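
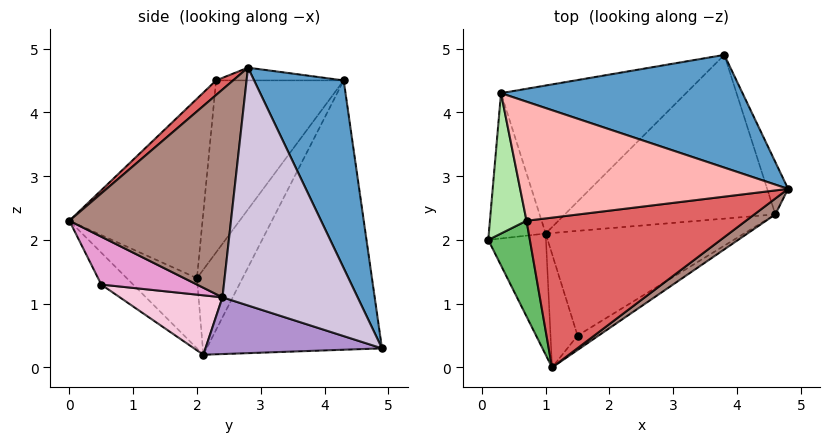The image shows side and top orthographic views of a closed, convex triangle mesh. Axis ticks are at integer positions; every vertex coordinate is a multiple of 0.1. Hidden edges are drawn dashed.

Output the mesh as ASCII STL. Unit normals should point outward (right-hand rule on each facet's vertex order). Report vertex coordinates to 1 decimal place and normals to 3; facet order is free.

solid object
 facet normal 0.280 0.889 0.361
  outer loop
   vertex 0.3 4.3 4.5
   vertex 4.8 2.8 4.7
   vertex 3.8 4.9 0.3
  endloop
 endfacet
 facet normal -0.641 -0.558 -0.527
  outer loop
   vertex 1.0 2.1 0.2
   vertex 1.1 0.0 2.3
   vertex 0.1 2.0 1.4
  endloop
 endfacet
 facet normal -0.643 0.634 -0.429
  outer loop
   vertex 1.0 2.1 0.2
   vertex 0.1 2.0 1.4
   vertex 0.3 4.3 4.5
  endloop
 endfacet
 facet normal -0.630 0.645 -0.433
  outer loop
   vertex 1.0 2.1 0.2
   vertex 0.3 4.3 4.5
   vertex 3.8 4.9 0.3
  endloop
 endfacet
 facet normal -0.909 -0.360 0.211
  outer loop
   vertex 0.7 2.3 4.5
   vertex 0.1 2.0 1.4
   vertex 1.1 0.0 2.3
  endloop
 endfacet
 facet normal -0.960 -0.192 0.204
  outer loop
   vertex 0.7 2.3 4.5
   vertex 0.3 4.3 4.5
   vertex 0.1 2.0 1.4
  endloop
 endfacet
 facet normal 0.048 -0.686 0.726
  outer loop
   vertex 0.7 2.3 4.5
   vertex 1.1 0.0 2.3
   vertex 4.8 2.8 4.7
  endloop
 endfacet
 facet normal -0.048 -0.010 0.999
  outer loop
   vertex 0.7 2.3 4.5
   vertex 4.8 2.8 4.7
   vertex 0.3 4.3 4.5
  endloop
 endfacet
 facet normal 0.254 -0.220 -0.942
  outer loop
   vertex 4.6 2.4 1.1
   vertex 1.0 2.1 0.2
   vertex 3.8 4.9 0.3
  endloop
 endfacet
 facet normal 0.957 0.279 -0.084
  outer loop
   vertex 4.6 2.4 1.1
   vertex 3.8 4.9 0.3
   vertex 4.8 2.8 4.7
  endloop
 endfacet
 facet normal 0.578 -0.814 0.058
  outer loop
   vertex 4.6 2.4 1.1
   vertex 4.8 2.8 4.7
   vertex 1.1 0.0 2.3
  endloop
 endfacet
 facet normal -0.630 -0.564 -0.534
  outer loop
   vertex 1.5 0.5 1.3
   vertex 1.1 0.0 2.3
   vertex 1.0 2.1 0.2
  endloop
 endfacet
 facet normal 0.500 -0.838 -0.219
  outer loop
   vertex 1.5 0.5 1.3
   vertex 4.6 2.4 1.1
   vertex 1.1 0.0 2.3
  endloop
 endfacet
 facet normal 0.249 -0.495 -0.833
  outer loop
   vertex 1.5 0.5 1.3
   vertex 1.0 2.1 0.2
   vertex 4.6 2.4 1.1
  endloop
 endfacet
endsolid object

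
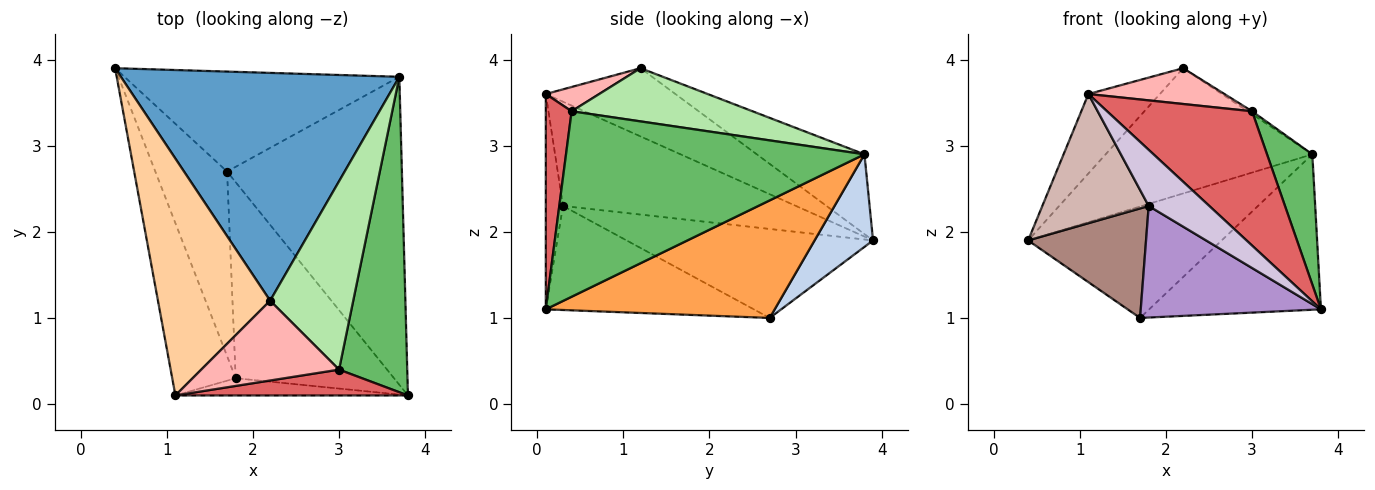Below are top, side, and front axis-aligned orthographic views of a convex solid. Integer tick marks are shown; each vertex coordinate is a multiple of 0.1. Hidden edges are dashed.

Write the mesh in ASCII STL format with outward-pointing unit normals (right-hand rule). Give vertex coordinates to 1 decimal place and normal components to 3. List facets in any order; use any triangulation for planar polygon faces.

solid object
 facet normal -0.243 0.467 0.850
  outer loop
   vertex 3.7 3.8 2.9
   vertex 0.4 3.9 1.9
   vertex 2.2 1.2 3.9
  endloop
 endfacet
 facet normal 0.219 0.726 -0.651
  outer loop
   vertex 3.7 3.8 2.9
   vertex 1.7 2.7 1.0
   vertex 0.4 3.9 1.9
  endloop
 endfacet
 facet normal 0.515 0.386 -0.765
  outer loop
   vertex 3.7 3.8 2.9
   vertex 3.8 0.1 1.1
   vertex 1.7 2.7 1.0
  endloop
 endfacet
 facet normal -0.499 0.275 0.821
  outer loop
   vertex 1.1 0.1 3.6
   vertex 2.2 1.2 3.9
   vertex 0.4 3.9 1.9
  endloop
 endfacet
 facet normal 0.929 -0.141 0.342
  outer loop
   vertex 3.0 0.4 3.4
   vertex 3.8 0.1 1.1
   vertex 3.7 3.8 2.9
  endloop
 endfacet
 facet normal 0.539 0.013 0.842
  outer loop
   vertex 3.0 0.4 3.4
   vertex 3.7 3.8 2.9
   vertex 2.2 1.2 3.9
  endloop
 endfacet
 facet normal 0.172 -0.967 0.186
  outer loop
   vertex 3.0 0.4 3.4
   vertex 1.1 0.1 3.6
   vertex 3.8 0.1 1.1
  endloop
 endfacet
 facet normal 0.159 -0.404 0.901
  outer loop
   vertex 3.0 0.4 3.4
   vertex 2.2 1.2 3.9
   vertex 1.1 0.1 3.6
  endloop
 endfacet
 facet normal -0.496 -0.429 -0.755
  outer loop
   vertex 1.8 0.3 2.3
   vertex 1.7 2.7 1.0
   vertex 3.8 0.1 1.1
  endloop
 endfacet
 facet normal -0.262 -0.923 -0.283
  outer loop
   vertex 1.8 0.3 2.3
   vertex 3.8 0.1 1.1
   vertex 1.1 0.1 3.6
  endloop
 endfacet
 facet normal -0.729 -0.349 -0.588
  outer loop
   vertex 1.8 0.3 2.3
   vertex 0.4 3.9 1.9
   vertex 1.7 2.7 1.0
  endloop
 endfacet
 facet normal -0.796 -0.363 -0.484
  outer loop
   vertex 1.8 0.3 2.3
   vertex 1.1 0.1 3.6
   vertex 0.4 3.9 1.9
  endloop
 endfacet
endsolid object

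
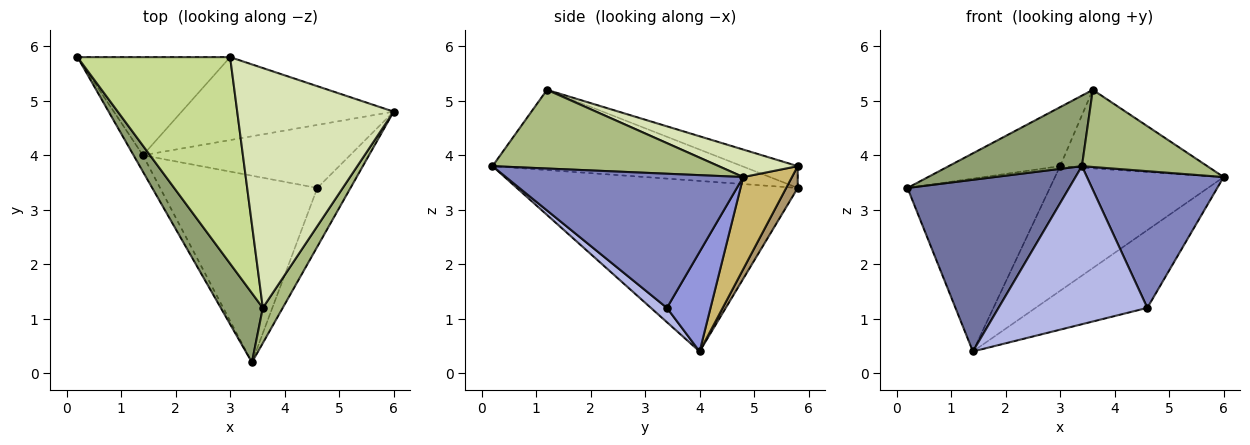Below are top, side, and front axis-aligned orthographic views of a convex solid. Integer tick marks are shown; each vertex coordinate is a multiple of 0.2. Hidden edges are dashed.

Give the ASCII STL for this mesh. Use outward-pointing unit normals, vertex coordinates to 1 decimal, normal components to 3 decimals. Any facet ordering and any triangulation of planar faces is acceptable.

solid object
 facet normal -0.866 -0.498 -0.047
  outer loop
   vertex 1.4 4.0 0.4
   vertex 3.4 0.2 3.8
   vertex 0.2 5.8 3.4
  endloop
 endfacet
 facet normal 0.847 -0.488 -0.210
  outer loop
   vertex 4.6 3.4 1.2
   vertex 6.0 4.8 3.6
   vertex 3.4 0.2 3.8
  endloop
 endfacet
 facet normal 0.290 0.743 -0.603
  outer loop
   vertex 4.6 3.4 1.2
   vertex 1.4 4.0 0.4
   vertex 6.0 4.8 3.6
  endloop
 endfacet
 facet normal 0.069 -0.645 -0.761
  outer loop
   vertex 4.6 3.4 1.2
   vertex 3.4 0.2 3.8
   vertex 1.4 4.0 0.4
  endloop
 endfacet
 facet normal -0.801 -0.428 0.420
  outer loop
   vertex 3.6 1.2 5.2
   vertex 0.2 5.8 3.4
   vertex 3.4 0.2 3.8
  endloop
 endfacet
 facet normal 0.854 -0.473 0.216
  outer loop
   vertex 3.6 1.2 5.2
   vertex 3.4 0.2 3.8
   vertex 6.0 4.8 3.6
  endloop
 endfacet
 facet normal -0.136 0.272 0.953
  outer loop
   vertex 3.0 5.8 3.8
   vertex 0.2 5.8 3.4
   vertex 3.6 1.2 5.2
  endloop
 endfacet
 facet normal 0.165 0.307 0.937
  outer loop
   vertex 3.0 5.8 3.8
   vertex 3.6 1.2 5.2
   vertex 6.0 4.8 3.6
  endloop
 endfacet
 facet normal 0.070 0.868 -0.492
  outer loop
   vertex 3.0 5.8 3.8
   vertex 1.4 4.0 0.4
   vertex 0.2 5.8 3.4
  endloop
 endfacet
 facet normal 0.234 0.809 -0.539
  outer loop
   vertex 3.0 5.8 3.8
   vertex 6.0 4.8 3.6
   vertex 1.4 4.0 0.4
  endloop
 endfacet
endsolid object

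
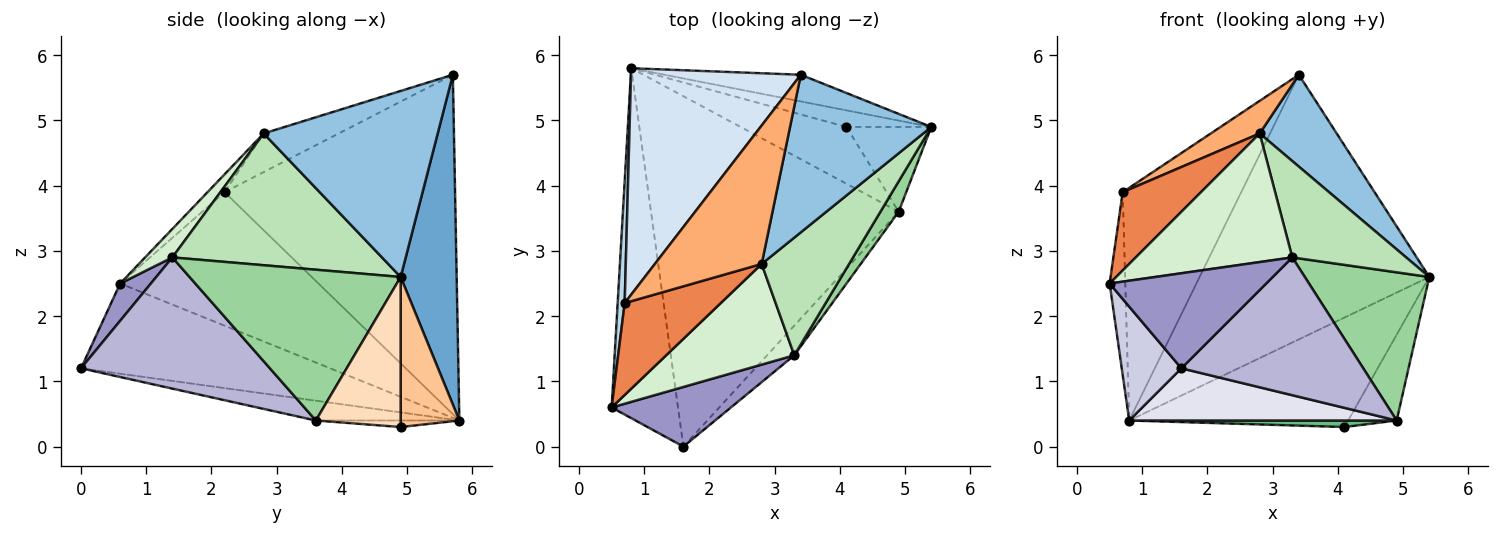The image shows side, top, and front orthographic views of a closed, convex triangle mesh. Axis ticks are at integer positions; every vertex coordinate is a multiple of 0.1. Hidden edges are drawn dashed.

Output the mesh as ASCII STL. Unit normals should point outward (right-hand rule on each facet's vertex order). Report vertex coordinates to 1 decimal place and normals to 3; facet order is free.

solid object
 facet normal 0.236 0.967 -0.097
  outer loop
   vertex 3.4 5.7 5.7
   vertex 5.4 4.9 2.6
   vertex 0.8 5.8 0.4
  endloop
 endfacet
 facet normal 0.751 -0.332 0.570
  outer loop
   vertex 2.8 2.8 4.8
   vertex 5.4 4.9 2.6
   vertex 3.4 5.7 5.7
  endloop
 endfacet
 facet normal -0.996 0.079 0.052
  outer loop
   vertex 0.7 2.2 3.9
   vertex 0.8 5.8 0.4
   vertex 0.5 0.6 2.5
  endloop
 endfacet
 facet normal -0.813 0.418 0.406
  outer loop
   vertex 0.7 2.2 3.9
   vertex 3.4 5.7 5.7
   vertex 0.8 5.8 0.4
  endloop
 endfacet
 facet normal -0.140 -0.642 0.754
  outer loop
   vertex 0.7 2.2 3.9
   vertex 0.5 0.6 2.5
   vertex 2.8 2.8 4.8
  endloop
 endfacet
 facet normal -0.332 -0.216 0.918
  outer loop
   vertex 0.7 2.2 3.9
   vertex 2.8 2.8 4.8
   vertex 3.4 5.7 5.7
  endloop
 endfacet
 facet normal 0.256 0.956 -0.145
  outer loop
   vertex 4.1 4.9 0.3
   vertex 0.8 5.8 0.4
   vertex 5.4 4.9 2.6
  endloop
 endfacet
 facet normal 0.779 0.446 -0.440
  outer loop
   vertex 4.1 4.9 0.3
   vertex 5.4 4.9 2.6
   vertex 4.9 3.6 0.4
  endloop
 endfacet
 facet normal -0.061 -0.114 -0.992
  outer loop
   vertex 4.1 4.9 0.3
   vertex 4.9 3.6 0.4
   vertex 0.8 5.8 0.4
  endloop
 endfacet
 facet normal 0.857 -0.505 0.104
  outer loop
   vertex 3.3 1.4 2.9
   vertex 4.9 3.6 0.4
   vertex 5.4 4.9 2.6
  endloop
 endfacet
 facet normal 0.759 -0.412 0.504
  outer loop
   vertex 3.3 1.4 2.9
   vertex 5.4 4.9 2.6
   vertex 2.8 2.8 4.8
  endloop
 endfacet
 facet normal 0.136 -0.780 0.611
  outer loop
   vertex 3.3 1.4 2.9
   vertex 2.8 2.8 4.8
   vertex 0.5 0.6 2.5
  endloop
 endfacet
 facet normal 0.164 -0.836 0.524
  outer loop
   vertex 1.6 0.0 1.2
   vertex 3.3 1.4 2.9
   vertex 0.5 0.6 2.5
  endloop
 endfacet
 facet normal 0.713 -0.686 -0.148
  outer loop
   vertex 1.6 0.0 1.2
   vertex 4.9 3.6 0.4
   vertex 3.3 1.4 2.9
  endloop
 endfacet
 facet normal -0.791 -0.189 -0.582
  outer loop
   vertex 1.6 0.0 1.2
   vertex 0.5 0.6 2.5
   vertex 0.8 5.8 0.4
  endloop
 endfacet
 facet normal -0.079 -0.147 -0.986
  outer loop
   vertex 1.6 0.0 1.2
   vertex 0.8 5.8 0.4
   vertex 4.9 3.6 0.4
  endloop
 endfacet
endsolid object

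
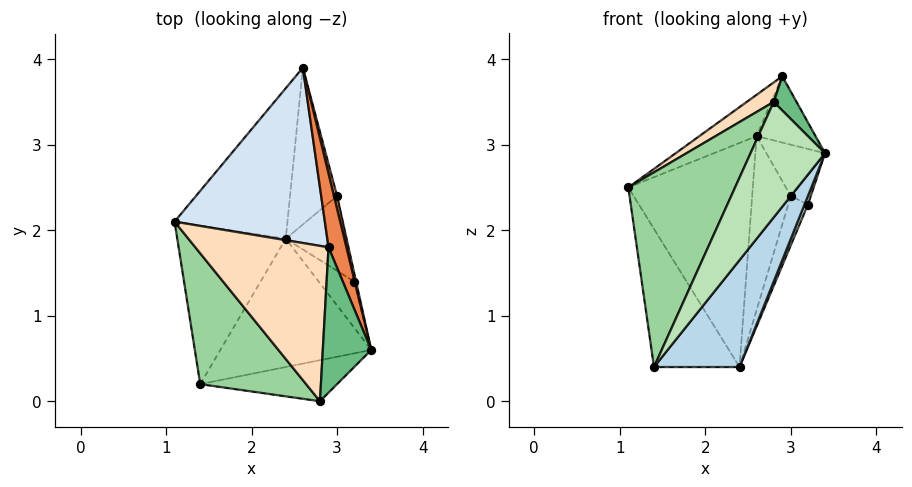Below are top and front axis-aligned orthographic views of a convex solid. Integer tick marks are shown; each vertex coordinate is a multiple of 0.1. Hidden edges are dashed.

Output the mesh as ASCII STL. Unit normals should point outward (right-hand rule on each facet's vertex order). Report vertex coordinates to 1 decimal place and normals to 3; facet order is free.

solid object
 facet normal -0.612 0.657 -0.441
  outer loop
   vertex 2.4 1.9 0.4
   vertex 1.1 2.1 2.5
   vertex 2.6 3.9 3.1
  endloop
 endfacet
 facet normal -0.745 0.438 -0.503
  outer loop
   vertex 1.4 0.2 0.4
   vertex 1.1 2.1 2.5
   vertex 2.4 1.9 0.4
  endloop
 endfacet
 facet normal 0.736 -0.433 -0.520
  outer loop
   vertex 1.4 0.2 0.4
   vertex 2.4 1.9 0.4
   vertex 3.4 0.6 2.9
  endloop
 endfacet
 facet normal -0.554 0.191 0.811
  outer loop
   vertex 2.9 1.8 3.8
   vertex 2.6 3.9 3.1
   vertex 1.1 2.1 2.5
  endloop
 endfacet
 facet normal 0.947 0.215 0.239
  outer loop
   vertex 2.9 1.8 3.8
   vertex 3.4 0.6 2.9
   vertex 2.6 3.9 3.1
  endloop
 endfacet
 facet normal 0.971 0.232 0.058
  outer loop
   vertex 3.0 2.4 2.4
   vertex 2.6 3.9 3.1
   vertex 3.4 0.6 2.9
  endloop
 endfacet
 facet normal 0.850 0.391 -0.353
  outer loop
   vertex 3.0 2.4 2.4
   vertex 2.4 1.9 0.4
   vertex 2.6 3.9 3.1
  endloop
 endfacet
 facet normal -0.593 -0.100 0.799
  outer loop
   vertex 2.8 0.0 3.5
   vertex 2.9 1.8 3.8
   vertex 1.1 2.1 2.5
  endloop
 endfacet
 facet normal 0.769 -0.146 0.622
  outer loop
   vertex 2.8 0.0 3.5
   vertex 3.4 0.6 2.9
   vertex 2.9 1.8 3.8
  endloop
 endfacet
 facet normal -0.804 -0.493 0.331
  outer loop
   vertex 2.8 0.0 3.5
   vertex 1.1 2.1 2.5
   vertex 1.4 0.2 0.4
  endloop
 endfacet
 facet normal 0.519 -0.805 -0.286
  outer loop
   vertex 2.8 0.0 3.5
   vertex 1.4 0.2 0.4
   vertex 3.4 0.6 2.9
  endloop
 endfacet
 facet normal 0.912 -0.075 -0.404
  outer loop
   vertex 3.2 1.4 2.3
   vertex 3.4 0.6 2.9
   vertex 2.4 1.9 0.4
  endloop
 endfacet
 facet normal 0.978 0.201 -0.058
  outer loop
   vertex 3.2 1.4 2.3
   vertex 3.0 2.4 2.4
   vertex 3.4 0.6 2.9
  endloop
 endfacet
 facet normal 0.919 0.217 -0.330
  outer loop
   vertex 3.2 1.4 2.3
   vertex 2.4 1.9 0.4
   vertex 3.0 2.4 2.4
  endloop
 endfacet
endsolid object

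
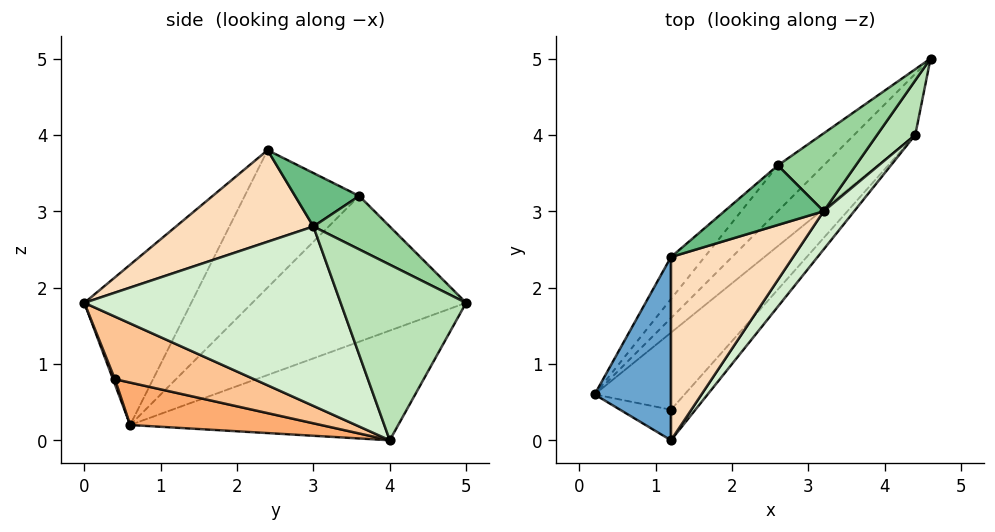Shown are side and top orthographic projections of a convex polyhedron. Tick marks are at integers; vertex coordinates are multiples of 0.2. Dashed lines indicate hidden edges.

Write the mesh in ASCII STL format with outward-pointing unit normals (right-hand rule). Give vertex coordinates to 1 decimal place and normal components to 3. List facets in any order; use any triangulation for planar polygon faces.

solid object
 facet normal -0.850 -0.337 0.405
  outer loop
   vertex 1.2 2.4 3.8
   vertex 0.2 0.6 0.2
   vertex 1.2 0.0 1.8
  endloop
 endfacet
 facet normal -0.602 0.724 -0.335
  outer loop
   vertex 4.4 4.0 0.0
   vertex 0.2 0.6 0.2
   vertex 4.6 5.0 1.8
  endloop
 endfacet
 facet normal -0.654 0.728 -0.205
  outer loop
   vertex 2.6 3.6 3.2
   vertex 4.6 5.0 1.8
   vertex 0.2 0.6 0.2
  endloop
 endfacet
 facet normal -0.682 0.712 -0.167
  outer loop
   vertex 2.6 3.6 3.2
   vertex 0.2 0.6 0.2
   vertex 1.2 2.4 3.8
  endloop
 endfacet
 facet normal 0.037 -0.928 -0.371
  outer loop
   vertex 1.2 0.4 0.8
   vertex 1.2 0.0 1.8
   vertex 0.2 0.6 0.2
  endloop
 endfacet
 facet normal 0.369 -0.502 -0.782
  outer loop
   vertex 1.2 0.4 0.8
   vertex 0.2 0.6 0.2
   vertex 4.4 4.0 0.0
  endloop
 endfacet
 facet normal 0.689 -0.673 -0.269
  outer loop
   vertex 1.2 0.4 0.8
   vertex 4.4 4.0 0.0
   vertex 1.2 0.0 1.8
  endloop
 endfacet
 facet normal 0.499 -0.555 0.666
  outer loop
   vertex 3.2 3.0 2.8
   vertex 1.2 2.4 3.8
   vertex 1.2 0.0 1.8
  endloop
 endfacet
 facet normal 0.471 -0.112 0.875
  outer loop
   vertex 3.2 3.0 2.8
   vertex 2.6 3.6 3.2
   vertex 1.2 2.4 3.8
  endloop
 endfacet
 facet normal 0.566 0.016 0.824
  outer loop
   vertex 3.2 3.0 2.8
   vertex 4.6 5.0 1.8
   vertex 2.6 3.6 3.2
  endloop
 endfacet
 facet normal 0.846 -0.500 0.184
  outer loop
   vertex 3.2 3.0 2.8
   vertex 4.4 4.0 0.0
   vertex 4.6 5.0 1.8
  endloop
 endfacet
 facet normal 0.803 -0.581 0.137
  outer loop
   vertex 3.2 3.0 2.8
   vertex 1.2 0.0 1.8
   vertex 4.4 4.0 0.0
  endloop
 endfacet
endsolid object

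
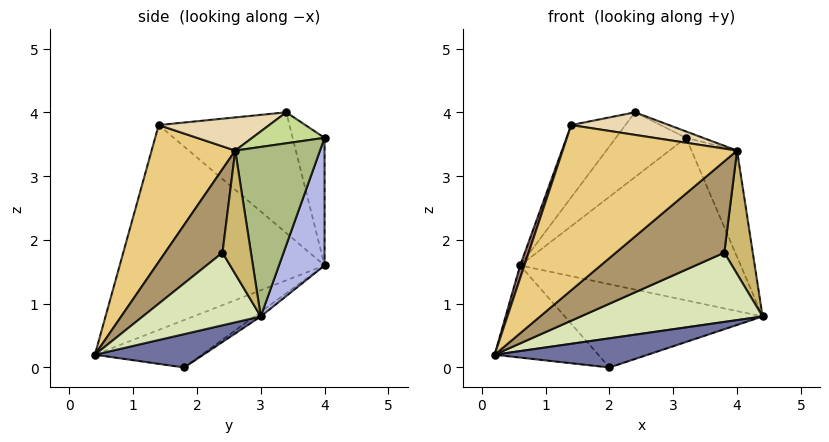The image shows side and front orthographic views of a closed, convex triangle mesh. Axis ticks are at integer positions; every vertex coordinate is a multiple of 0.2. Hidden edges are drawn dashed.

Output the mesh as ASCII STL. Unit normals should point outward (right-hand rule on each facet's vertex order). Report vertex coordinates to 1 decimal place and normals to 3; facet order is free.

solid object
 facet normal 0.515 -0.727 -0.454
  outer loop
   vertex 2.0 1.8 0.0
   vertex 4.4 3.0 0.8
   vertex 0.2 0.4 0.2
  endloop
 endfacet
 facet normal -0.383 0.371 -0.846
  outer loop
   vertex 2.0 1.8 0.0
   vertex 0.2 0.4 0.2
   vertex 0.6 4.0 1.6
  endloop
 endfacet
 facet normal -0.019 0.580 -0.814
  outer loop
   vertex 2.0 1.8 0.0
   vertex 0.6 4.0 1.6
   vertex 4.4 3.0 0.8
  endloop
 endfacet
 facet normal 0.196 0.947 -0.254
  outer loop
   vertex 3.2 4.0 3.6
   vertex 4.4 3.0 0.8
   vertex 0.6 4.0 1.6
  endloop
 endfacet
 facet normal -0.364 0.802 0.474
  outer loop
   vertex 3.2 4.0 3.6
   vertex 0.6 4.0 1.6
   vertex 2.4 3.4 4.0
  endloop
 endfacet
 facet normal 0.862 0.464 0.204
  outer loop
   vertex 3.2 4.0 3.6
   vertex 4.0 2.6 3.4
   vertex 4.4 3.0 0.8
  endloop
 endfacet
 facet normal 0.389 0.092 0.916
  outer loop
   vertex 3.2 4.0 3.6
   vertex 2.4 3.4 4.0
   vertex 4.0 2.6 3.4
  endloop
 endfacet
 facet normal 0.536 -0.826 -0.174
  outer loop
   vertex 3.8 2.4 1.8
   vertex 0.2 0.4 0.2
   vertex 4.4 3.0 0.8
  endloop
 endfacet
 facet normal 0.467 -0.883 0.052
  outer loop
   vertex 3.8 2.4 1.8
   vertex 4.0 2.6 3.4
   vertex 0.2 0.4 0.2
  endloop
 endfacet
 facet normal 0.707 -0.707 0.000
  outer loop
   vertex 3.8 2.4 1.8
   vertex 4.4 3.0 0.8
   vertex 4.0 2.6 3.4
  endloop
 endfacet
 facet normal 0.430 -0.897 0.106
  outer loop
   vertex 1.4 1.4 3.8
   vertex 0.2 0.4 0.2
   vertex 4.0 2.6 3.4
  endloop
 endfacet
 facet normal 0.246 -0.217 0.945
  outer loop
   vertex 1.4 1.4 3.8
   vertex 4.0 2.6 3.4
   vertex 2.4 3.4 4.0
  endloop
 endfacet
 facet normal -0.947 -0.020 0.321
  outer loop
   vertex 1.4 1.4 3.8
   vertex 0.6 4.0 1.6
   vertex 0.2 0.4 0.2
  endloop
 endfacet
 facet normal -0.725 0.301 0.619
  outer loop
   vertex 1.4 1.4 3.8
   vertex 2.4 3.4 4.0
   vertex 0.6 4.0 1.6
  endloop
 endfacet
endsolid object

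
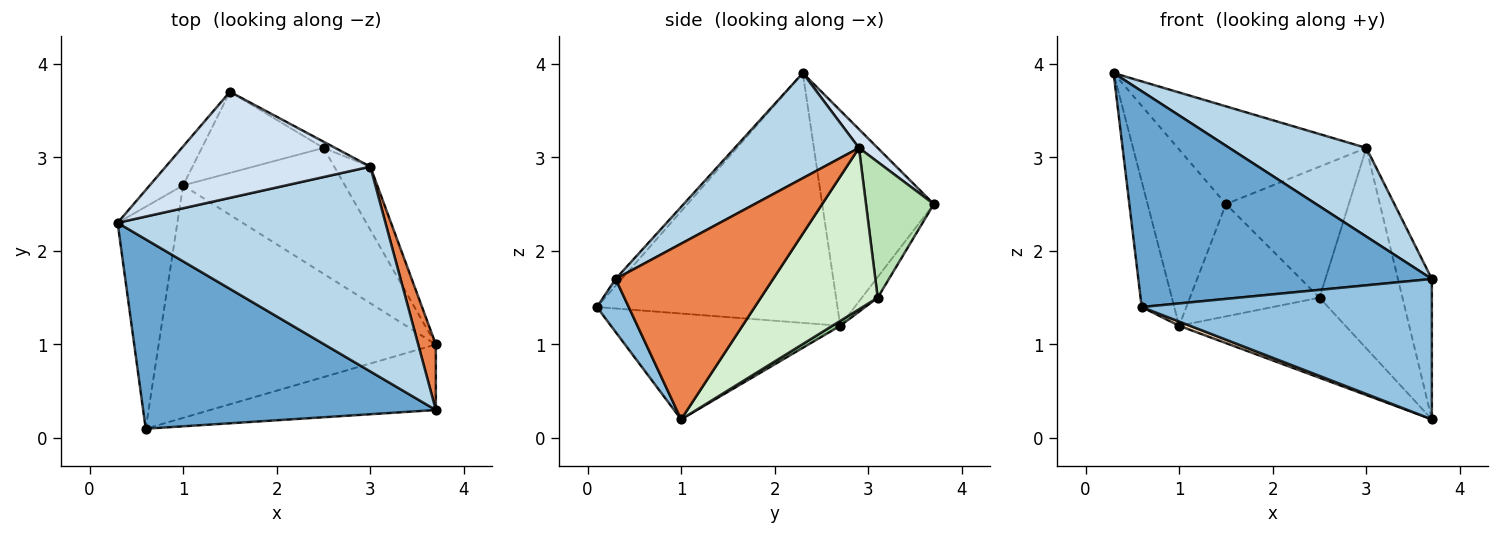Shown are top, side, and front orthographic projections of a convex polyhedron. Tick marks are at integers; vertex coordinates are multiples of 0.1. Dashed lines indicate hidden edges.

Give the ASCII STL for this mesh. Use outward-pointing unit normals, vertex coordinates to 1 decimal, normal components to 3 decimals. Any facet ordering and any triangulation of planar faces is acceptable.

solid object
 facet normal -0.015 -0.752 0.660
  outer loop
   vertex 0.6 0.1 1.4
   vertex 3.7 0.3 1.7
   vertex 0.3 2.3 3.9
  endloop
 endfacet
 facet normal 0.099 -0.902 -0.421
  outer loop
   vertex 3.7 1.0 0.2
   vertex 3.7 0.3 1.7
   vertex 0.6 0.1 1.4
  endloop
 endfacet
 facet normal 0.339 -0.374 0.863
  outer loop
   vertex 3.0 2.9 3.1
   vertex 0.3 2.3 3.9
   vertex 3.7 0.3 1.7
  endloop
 endfacet
 facet normal 0.067 0.676 0.734
  outer loop
   vertex 3.0 2.9 3.1
   vertex 1.5 3.7 2.5
   vertex 0.3 2.3 3.9
  endloop
 endfacet
 facet normal 0.973 0.209 0.098
  outer loop
   vertex 3.0 2.9 3.1
   vertex 3.7 0.3 1.7
   vertex 3.7 1.0 0.2
  endloop
 endfacet
 facet normal -0.812 0.570 -0.126
  outer loop
   vertex 1.0 2.7 1.2
   vertex 0.3 2.3 3.9
   vertex 1.5 3.7 2.5
  endloop
 endfacet
 facet normal -0.964 0.131 -0.231
  outer loop
   vertex 1.0 2.7 1.2
   vertex 0.6 0.1 1.4
   vertex 0.3 2.3 3.9
  endloop
 endfacet
 facet normal -0.357 -0.017 -0.934
  outer loop
   vertex 1.0 2.7 1.2
   vertex 3.7 1.0 0.2
   vertex 0.6 0.1 1.4
  endloop
 endfacet
 facet normal -0.099 0.807 -0.583
  outer loop
   vertex 2.5 3.1 1.5
   vertex 1.0 2.7 1.2
   vertex 1.5 3.7 2.5
  endloop
 endfacet
 facet normal 0.026 0.537 -0.843
  outer loop
   vertex 2.5 3.1 1.5
   vertex 3.7 1.0 0.2
   vertex 1.0 2.7 1.2
  endloop
 endfacet
 facet normal 0.483 0.875 -0.042
  outer loop
   vertex 2.5 3.1 1.5
   vertex 1.5 3.7 2.5
   vertex 3.0 2.9 3.1
  endloop
 endfacet
 facet normal 0.802 0.569 -0.179
  outer loop
   vertex 2.5 3.1 1.5
   vertex 3.0 2.9 3.1
   vertex 3.7 1.0 0.2
  endloop
 endfacet
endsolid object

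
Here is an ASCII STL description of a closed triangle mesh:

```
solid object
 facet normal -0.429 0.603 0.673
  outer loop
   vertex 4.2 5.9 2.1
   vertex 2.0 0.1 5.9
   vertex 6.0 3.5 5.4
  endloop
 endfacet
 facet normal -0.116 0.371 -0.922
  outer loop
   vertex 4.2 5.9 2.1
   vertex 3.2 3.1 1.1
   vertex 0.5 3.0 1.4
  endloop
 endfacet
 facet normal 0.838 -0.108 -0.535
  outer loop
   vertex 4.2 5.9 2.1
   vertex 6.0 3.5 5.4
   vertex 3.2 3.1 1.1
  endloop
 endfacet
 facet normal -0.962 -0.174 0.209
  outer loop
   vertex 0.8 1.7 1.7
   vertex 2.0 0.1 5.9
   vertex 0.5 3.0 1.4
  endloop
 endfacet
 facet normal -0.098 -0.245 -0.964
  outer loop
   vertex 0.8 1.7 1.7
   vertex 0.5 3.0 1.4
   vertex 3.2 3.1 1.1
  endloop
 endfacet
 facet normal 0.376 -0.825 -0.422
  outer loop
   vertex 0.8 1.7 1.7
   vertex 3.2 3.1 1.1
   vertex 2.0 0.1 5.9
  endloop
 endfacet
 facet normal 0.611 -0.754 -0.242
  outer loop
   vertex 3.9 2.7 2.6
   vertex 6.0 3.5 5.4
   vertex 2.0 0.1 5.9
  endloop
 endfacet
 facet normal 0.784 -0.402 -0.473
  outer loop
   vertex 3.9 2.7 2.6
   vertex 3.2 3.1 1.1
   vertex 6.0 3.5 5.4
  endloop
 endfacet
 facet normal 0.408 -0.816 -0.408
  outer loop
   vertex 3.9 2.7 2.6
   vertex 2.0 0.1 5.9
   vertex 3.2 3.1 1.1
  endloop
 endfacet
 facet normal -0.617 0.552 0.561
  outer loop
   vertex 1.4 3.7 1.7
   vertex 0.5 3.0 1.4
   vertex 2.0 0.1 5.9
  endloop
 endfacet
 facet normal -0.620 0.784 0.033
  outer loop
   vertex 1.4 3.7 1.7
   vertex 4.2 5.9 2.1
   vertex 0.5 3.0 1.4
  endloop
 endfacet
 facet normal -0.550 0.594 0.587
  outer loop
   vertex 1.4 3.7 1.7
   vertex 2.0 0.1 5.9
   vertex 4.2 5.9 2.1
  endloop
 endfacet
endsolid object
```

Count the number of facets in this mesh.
12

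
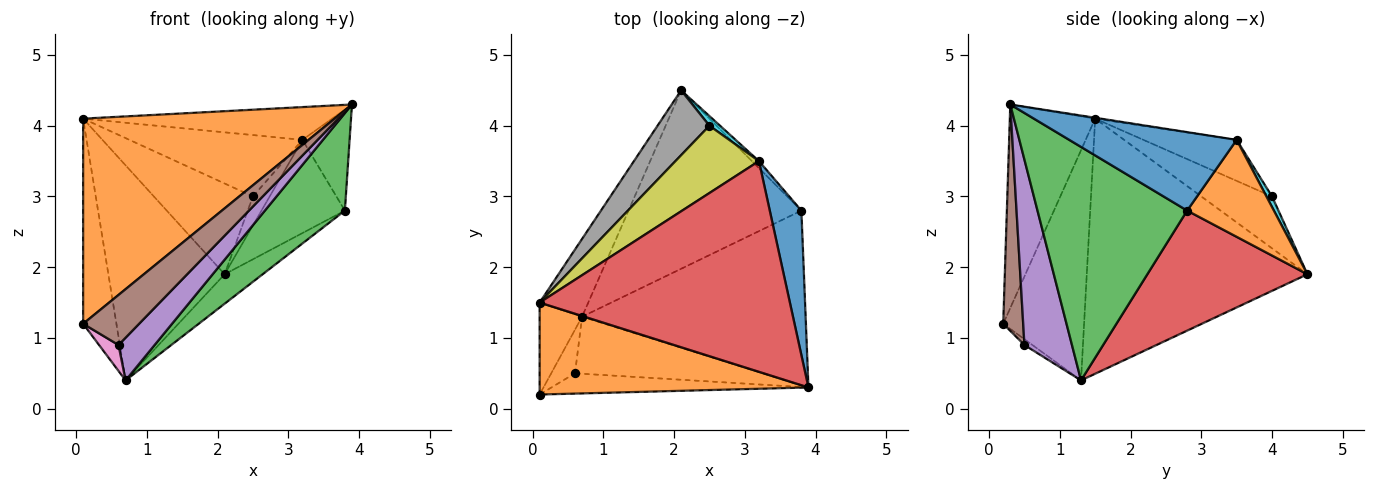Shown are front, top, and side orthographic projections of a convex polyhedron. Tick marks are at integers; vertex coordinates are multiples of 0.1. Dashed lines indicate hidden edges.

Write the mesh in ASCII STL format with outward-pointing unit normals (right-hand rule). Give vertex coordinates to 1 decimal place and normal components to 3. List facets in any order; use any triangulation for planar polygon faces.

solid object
 facet normal -0.872 0.460 -0.166
  outer loop
   vertex 0.7 1.3 0.4
   vertex 0.1 1.5 4.1
   vertex 2.1 4.5 1.9
  endloop
 endfacet
 facet normal -0.296 -0.872 0.391
  outer loop
   vertex 0.1 0.2 1.2
   vertex 3.9 0.3 4.3
   vertex 0.1 1.5 4.1
  endloop
 endfacet
 facet normal -0.912 0.375 -0.168
  outer loop
   vertex 0.1 0.2 1.2
   vertex 0.1 1.5 4.1
   vertex 0.7 1.3 0.4
  endloop
 endfacet
 facet normal -0.003 0.154 0.988
  outer loop
   vertex 3.2 3.5 3.8
   vertex 0.1 1.5 4.1
   vertex 3.9 0.3 4.3
  endloop
 endfacet
 facet normal 0.619 -0.470 -0.629
  outer loop
   vertex 0.6 0.5 0.9
   vertex 0.7 1.3 0.4
   vertex 3.9 0.3 4.3
  endloop
 endfacet
 facet normal 0.314 -0.880 -0.357
  outer loop
   vertex 0.6 0.5 0.9
   vertex 3.9 0.3 4.3
   vertex 0.1 0.2 1.2
  endloop
 endfacet
 facet normal -0.205 -0.500 -0.841
  outer loop
   vertex 0.6 0.5 0.9
   vertex 0.1 0.2 1.2
   vertex 0.7 1.3 0.4
  endloop
 endfacet
 facet normal -0.503 0.704 0.503
  outer loop
   vertex 2.5 4.0 3.0
   vertex 2.1 4.5 1.9
   vertex 0.1 1.5 4.1
  endloop
 endfacet
 facet normal -0.341 0.633 0.695
  outer loop
   vertex 2.5 4.0 3.0
   vertex 0.1 1.5 4.1
   vertex 3.2 3.5 3.8
  endloop
 endfacet
 facet normal 0.302 0.905 0.302
  outer loop
   vertex 2.5 4.0 3.0
   vertex 3.2 3.5 3.8
   vertex 2.1 4.5 1.9
  endloop
 endfacet
 facet normal 0.897 0.253 0.362
  outer loop
   vertex 3.8 2.8 2.8
   vertex 3.2 3.5 3.8
   vertex 3.9 0.3 4.3
  endloop
 endfacet
 facet normal 0.720 0.692 -0.053
  outer loop
   vertex 3.8 2.8 2.8
   vertex 2.1 4.5 1.9
   vertex 3.2 3.5 3.8
  endloop
 endfacet
 facet normal 0.674 -0.360 -0.645
  outer loop
   vertex 3.8 2.8 2.8
   vertex 3.9 0.3 4.3
   vertex 0.7 1.3 0.4
  endloop
 endfacet
 facet normal 0.565 0.134 -0.814
  outer loop
   vertex 3.8 2.8 2.8
   vertex 0.7 1.3 0.4
   vertex 2.1 4.5 1.9
  endloop
 endfacet
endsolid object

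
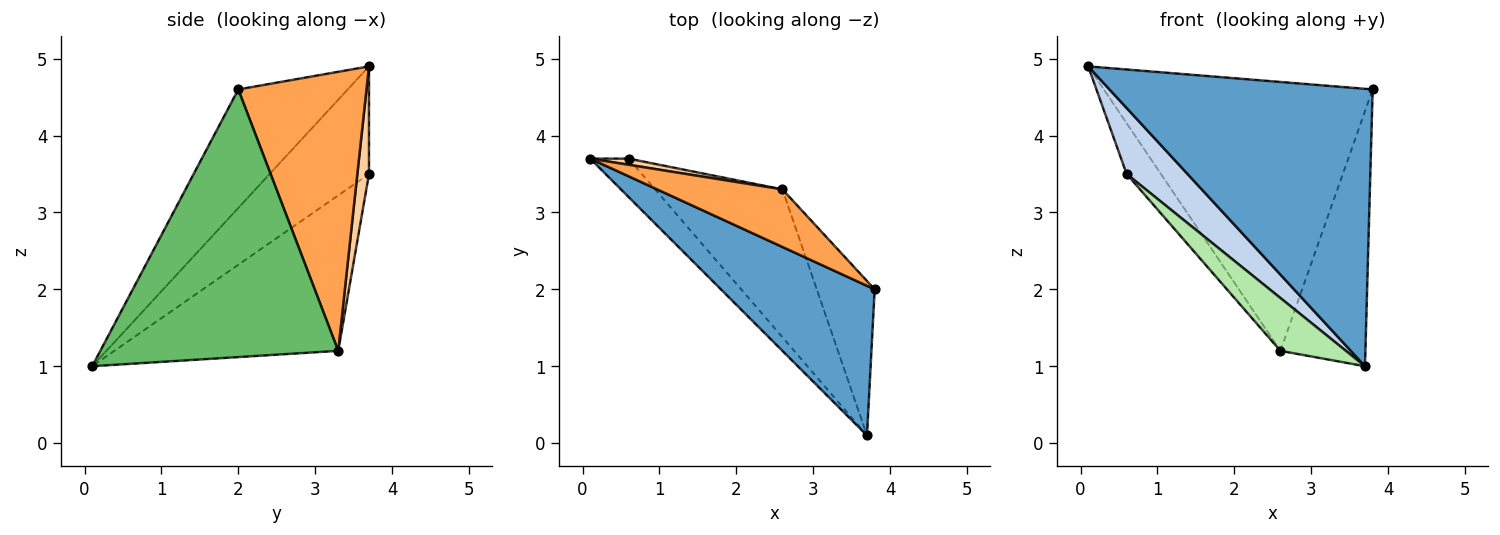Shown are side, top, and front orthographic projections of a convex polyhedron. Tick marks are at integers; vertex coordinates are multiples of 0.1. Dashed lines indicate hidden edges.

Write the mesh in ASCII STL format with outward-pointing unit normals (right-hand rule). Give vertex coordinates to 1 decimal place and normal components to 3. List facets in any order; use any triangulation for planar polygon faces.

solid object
 facet normal -0.344 -0.827 0.446
  outer loop
   vertex 3.7 0.1 1.0
   vertex 3.8 2.0 4.6
   vertex 0.1 3.7 4.9
  endloop
 endfacet
 facet normal -0.816 -0.500 -0.291
  outer loop
   vertex 0.6 3.7 3.5
   vertex 3.7 0.1 1.0
   vertex 0.1 3.7 4.9
  endloop
 endfacet
 facet normal 0.423 0.886 0.190
  outer loop
   vertex 2.6 3.3 1.2
   vertex 0.1 3.7 4.9
   vertex 3.8 2.0 4.6
  endloop
 endfacet
 facet normal 0.319 0.941 0.114
  outer loop
   vertex 2.6 3.3 1.2
   vertex 0.6 3.7 3.5
   vertex 0.1 3.7 4.9
  endloop
 endfacet
 facet normal 0.923 0.330 -0.200
  outer loop
   vertex 2.6 3.3 1.2
   vertex 3.8 2.0 4.6
   vertex 3.7 0.1 1.0
  endloop
 endfacet
 facet normal -0.755 -0.221 -0.618
  outer loop
   vertex 2.6 3.3 1.2
   vertex 3.7 0.1 1.0
   vertex 0.6 3.7 3.5
  endloop
 endfacet
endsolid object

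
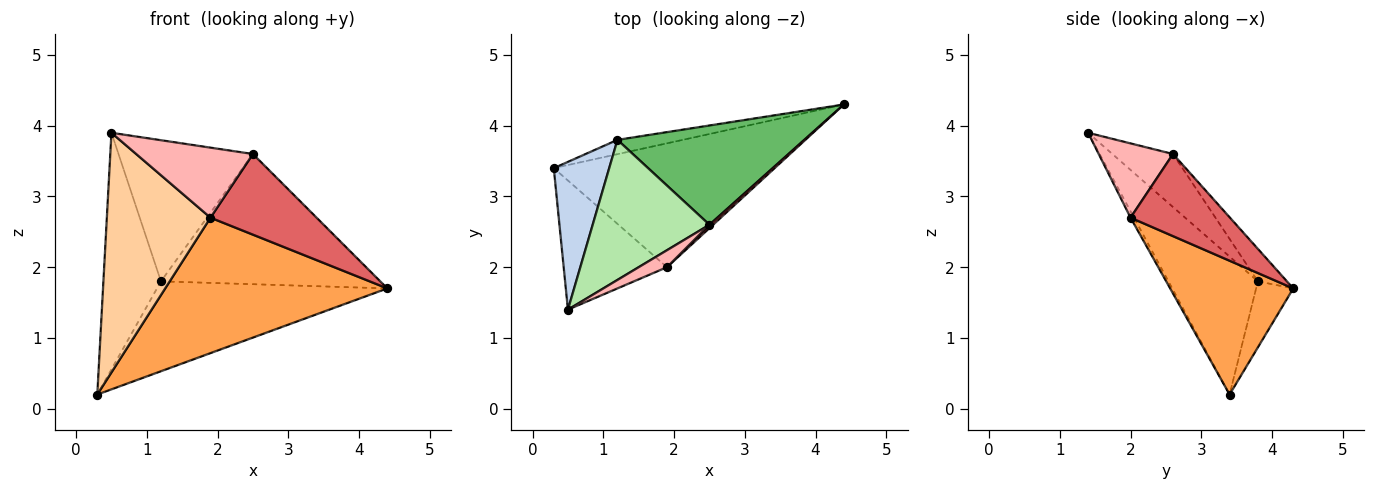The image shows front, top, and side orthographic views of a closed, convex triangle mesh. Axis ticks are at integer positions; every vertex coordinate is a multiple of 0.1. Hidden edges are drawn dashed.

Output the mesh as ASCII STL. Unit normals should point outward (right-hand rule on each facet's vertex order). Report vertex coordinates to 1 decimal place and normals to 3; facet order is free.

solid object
 facet normal -0.157 0.975 -0.155
  outer loop
   vertex 1.2 3.8 1.8
   vertex 4.4 4.3 1.7
   vertex 0.3 3.4 0.2
  endloop
 endfacet
 facet normal -0.797 0.512 0.320
  outer loop
   vertex 1.2 3.8 1.8
   vertex 0.3 3.4 0.2
   vertex 0.5 1.4 3.9
  endloop
 endfacet
 facet normal 0.378 -0.683 -0.625
  outer loop
   vertex 1.9 2.0 2.7
   vertex 0.3 3.4 0.2
   vertex 4.4 4.3 1.7
  endloop
 endfacet
 facet normal -0.029 -0.880 -0.474
  outer loop
   vertex 1.9 2.0 2.7
   vertex 0.5 1.4 3.9
   vertex 0.3 3.4 0.2
  endloop
 endfacet
 facet normal -0.105 0.791 0.603
  outer loop
   vertex 2.5 2.6 3.6
   vertex 4.4 4.3 1.7
   vertex 1.2 3.8 1.8
  endloop
 endfacet
 facet normal -0.305 0.676 0.671
  outer loop
   vertex 2.5 2.6 3.6
   vertex 1.2 3.8 1.8
   vertex 0.5 1.4 3.9
  endloop
 endfacet
 facet normal 0.683 -0.729 0.031
  outer loop
   vertex 2.5 2.6 3.6
   vertex 1.9 2.0 2.7
   vertex 4.4 4.3 1.7
  endloop
 endfacet
 facet normal 0.526 -0.827 0.200
  outer loop
   vertex 2.5 2.6 3.6
   vertex 0.5 1.4 3.9
   vertex 1.9 2.0 2.7
  endloop
 endfacet
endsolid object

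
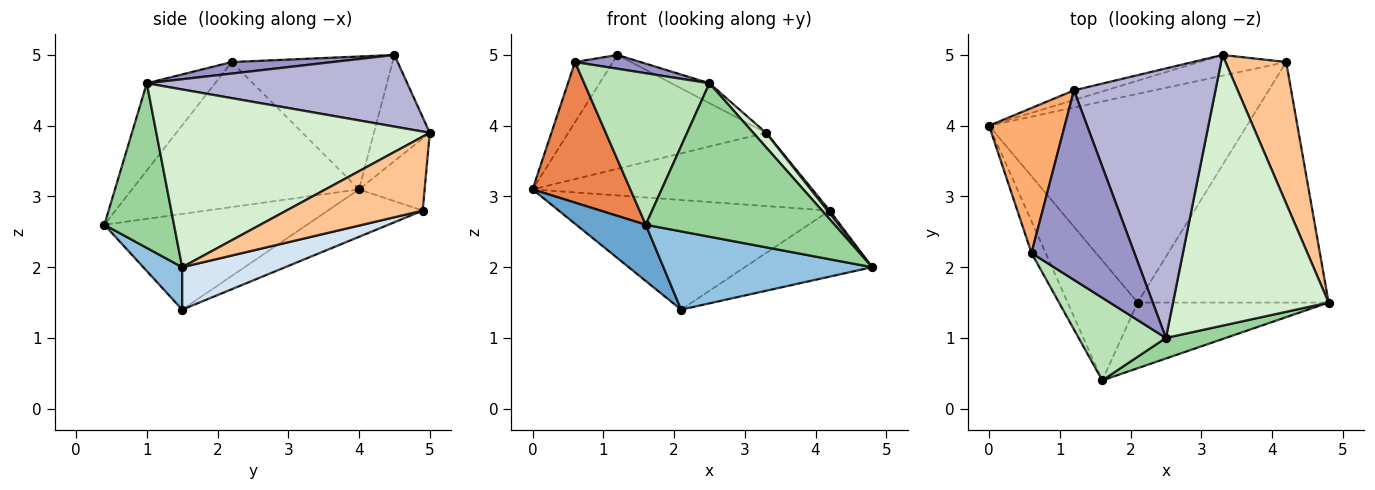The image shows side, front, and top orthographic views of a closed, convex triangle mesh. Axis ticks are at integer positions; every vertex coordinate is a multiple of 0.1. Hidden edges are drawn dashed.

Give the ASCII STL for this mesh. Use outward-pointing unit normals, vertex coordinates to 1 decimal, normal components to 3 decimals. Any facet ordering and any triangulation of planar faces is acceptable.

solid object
 facet normal -0.778 -0.267 -0.569
  outer loop
   vertex 2.1 1.5 1.4
   vertex 1.6 0.4 2.6
   vertex 0.0 4.0 3.1
  endloop
 endfacet
 facet normal 0.141 -0.758 -0.636
  outer loop
   vertex 2.1 1.5 1.4
   vertex 4.8 1.5 2.0
   vertex 1.6 0.4 2.6
  endloop
 endfacet
 facet normal -0.161 0.459 -0.874
  outer loop
   vertex 2.1 1.5 1.4
   vertex 0.0 4.0 3.1
   vertex 4.2 4.9 2.8
  endloop
 endfacet
 facet normal 0.210 0.259 -0.943
  outer loop
   vertex 2.1 1.5 1.4
   vertex 4.2 4.9 2.8
   vertex 4.8 1.5 2.0
  endloop
 endfacet
 facet normal -0.915 -0.394 -0.089
  outer loop
   vertex 0.6 2.2 4.9
   vertex 0.0 4.0 3.1
   vertex 1.6 0.4 2.6
  endloop
 endfacet
 facet normal -0.851 0.201 0.485
  outer loop
   vertex 0.6 2.2 4.9
   vertex 1.2 4.5 5.0
   vertex 0.0 4.0 3.1
  endloop
 endfacet
 facet normal 0.773 -0.013 0.634
  outer loop
   vertex 3.3 5.0 3.9
   vertex 4.8 1.5 2.0
   vertex 4.2 4.9 2.8
  endloop
 endfacet
 facet normal -0.271 0.959 -0.081
  outer loop
   vertex 3.3 5.0 3.9
   vertex 0.0 4.0 3.1
   vertex 1.2 4.5 5.0
  endloop
 endfacet
 facet normal -0.220 0.939 -0.265
  outer loop
   vertex 3.3 5.0 3.9
   vertex 4.2 4.9 2.8
   vertex 0.0 4.0 3.1
  endloop
 endfacet
 facet normal 0.343 -0.931 0.125
  outer loop
   vertex 2.5 1.0 4.6
   vertex 1.6 0.4 2.6
   vertex 4.8 1.5 2.0
  endloop
 endfacet
 facet normal -0.432 -0.792 0.432
  outer loop
   vertex 2.5 1.0 4.6
   vertex 0.6 2.2 4.9
   vertex 1.6 0.4 2.6
  endloop
 endfacet
 facet normal 0.752 -0.035 0.658
  outer loop
   vertex 2.5 1.0 4.6
   vertex 4.8 1.5 2.0
   vertex 3.3 5.0 3.9
  endloop
 endfacet
 facet normal 0.111 -0.072 0.991
  outer loop
   vertex 2.5 1.0 4.6
   vertex 1.2 4.5 5.0
   vertex 0.6 2.2 4.9
  endloop
 endfacet
 facet normal 0.451 0.066 0.890
  outer loop
   vertex 2.5 1.0 4.6
   vertex 3.3 5.0 3.9
   vertex 1.2 4.5 5.0
  endloop
 endfacet
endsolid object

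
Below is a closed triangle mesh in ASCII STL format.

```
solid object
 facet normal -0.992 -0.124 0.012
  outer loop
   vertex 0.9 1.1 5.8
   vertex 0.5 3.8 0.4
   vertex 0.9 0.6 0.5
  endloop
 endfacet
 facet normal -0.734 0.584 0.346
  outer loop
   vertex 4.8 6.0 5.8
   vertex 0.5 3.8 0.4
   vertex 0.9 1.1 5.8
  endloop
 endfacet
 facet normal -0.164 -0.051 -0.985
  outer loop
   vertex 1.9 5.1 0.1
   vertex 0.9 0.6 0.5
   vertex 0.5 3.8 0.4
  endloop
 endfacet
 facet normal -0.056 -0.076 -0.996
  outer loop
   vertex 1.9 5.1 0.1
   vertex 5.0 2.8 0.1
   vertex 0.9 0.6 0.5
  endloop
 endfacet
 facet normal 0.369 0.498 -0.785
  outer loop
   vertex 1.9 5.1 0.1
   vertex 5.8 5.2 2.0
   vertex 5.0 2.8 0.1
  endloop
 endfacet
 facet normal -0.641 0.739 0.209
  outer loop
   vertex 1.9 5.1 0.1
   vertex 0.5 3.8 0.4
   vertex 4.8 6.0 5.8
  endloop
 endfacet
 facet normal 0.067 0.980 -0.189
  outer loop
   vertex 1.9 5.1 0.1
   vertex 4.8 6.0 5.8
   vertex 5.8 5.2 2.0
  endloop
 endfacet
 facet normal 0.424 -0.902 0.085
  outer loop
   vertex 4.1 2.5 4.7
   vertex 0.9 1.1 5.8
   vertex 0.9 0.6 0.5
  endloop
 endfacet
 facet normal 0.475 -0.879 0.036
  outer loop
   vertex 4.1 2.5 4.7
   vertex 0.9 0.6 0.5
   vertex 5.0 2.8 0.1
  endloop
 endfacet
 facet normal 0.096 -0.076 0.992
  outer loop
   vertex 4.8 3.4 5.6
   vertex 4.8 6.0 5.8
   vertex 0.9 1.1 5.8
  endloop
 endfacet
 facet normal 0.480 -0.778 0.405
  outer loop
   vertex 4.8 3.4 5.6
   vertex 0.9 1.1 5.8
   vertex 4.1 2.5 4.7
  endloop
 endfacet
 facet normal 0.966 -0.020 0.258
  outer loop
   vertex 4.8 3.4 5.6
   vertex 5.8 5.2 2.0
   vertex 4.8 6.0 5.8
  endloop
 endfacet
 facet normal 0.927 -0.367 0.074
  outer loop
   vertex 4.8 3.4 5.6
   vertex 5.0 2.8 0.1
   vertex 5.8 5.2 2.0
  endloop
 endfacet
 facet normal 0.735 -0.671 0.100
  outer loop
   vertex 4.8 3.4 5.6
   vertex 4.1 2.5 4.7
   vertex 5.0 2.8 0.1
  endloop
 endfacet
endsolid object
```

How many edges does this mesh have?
21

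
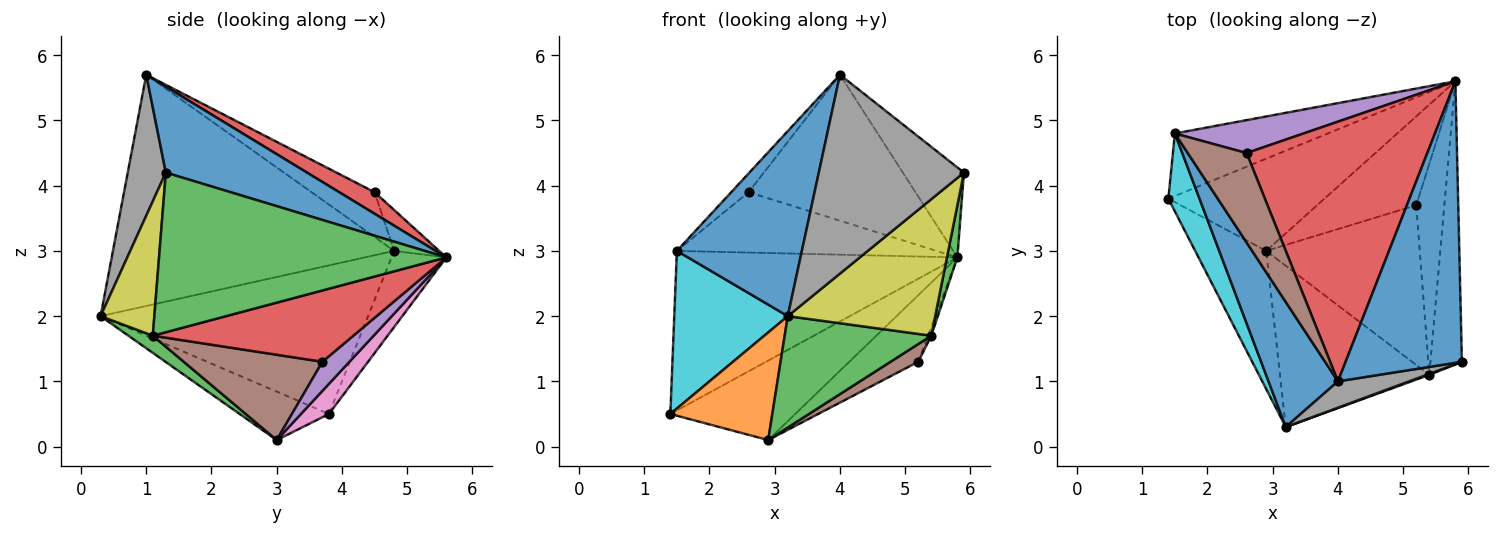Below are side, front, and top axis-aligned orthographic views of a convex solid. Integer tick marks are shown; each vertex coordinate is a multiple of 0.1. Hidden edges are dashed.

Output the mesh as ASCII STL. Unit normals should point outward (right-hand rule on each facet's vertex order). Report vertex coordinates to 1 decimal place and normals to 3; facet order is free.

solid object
 facet normal 0.576 0.249 0.779
  outer loop
   vertex 4.0 1.0 5.7
   vertex 5.9 1.3 4.2
   vertex 5.8 5.6 2.9
  endloop
 endfacet
 facet normal -0.179 0.916 -0.359
  outer loop
   vertex 1.5 4.8 3.0
   vertex 5.8 5.6 2.9
   vertex 1.4 3.8 0.5
  endloop
 endfacet
 facet normal 0.981 -0.036 -0.193
  outer loop
   vertex 5.4 1.1 1.7
   vertex 5.8 5.6 2.9
   vertex 5.9 1.3 4.2
  endloop
 endfacet
 facet normal 0.103 0.487 0.867
  outer loop
   vertex 2.6 4.5 3.9
   vertex 4.0 1.0 5.7
   vertex 5.8 5.6 2.9
  endloop
 endfacet
 facet normal -0.150 0.868 0.473
  outer loop
   vertex 2.6 4.5 3.9
   vertex 5.8 5.6 2.9
   vertex 1.5 4.8 3.0
  endloop
 endfacet
 facet normal -0.597 0.165 0.785
  outer loop
   vertex 2.6 4.5 3.9
   vertex 1.5 4.8 3.0
   vertex 4.0 1.0 5.7
  endloop
 endfacet
 facet normal 0.145 0.646 -0.750
  outer loop
   vertex 2.9 3.0 0.1
   vertex 1.4 3.8 0.5
   vertex 5.8 5.6 2.9
  endloop
 endfacet
 facet normal 0.252 -0.959 0.127
  outer loop
   vertex 3.2 0.3 2.0
   vertex 5.9 1.3 4.2
   vertex 4.0 1.0 5.7
  endloop
 endfacet
 facet normal 0.343 -0.939 0.007
  outer loop
   vertex 3.2 0.3 2.0
   vertex 5.4 1.1 1.7
   vertex 5.9 1.3 4.2
  endloop
 endfacet
 facet normal -0.904 -0.384 0.190
  outer loop
   vertex 3.2 0.3 2.0
   vertex 1.5 4.8 3.0
   vertex 1.4 3.8 0.5
  endloop
 endfacet
 facet normal -0.881 -0.392 0.265
  outer loop
   vertex 3.2 0.3 2.0
   vertex 4.0 1.0 5.7
   vertex 1.5 4.8 3.0
  endloop
 endfacet
 facet normal -0.474 -0.541 -0.694
  outer loop
   vertex 3.2 0.3 2.0
   vertex 1.4 3.8 0.5
   vertex 2.9 3.0 0.1
  endloop
 endfacet
 facet normal 0.094 -0.566 -0.819
  outer loop
   vertex 3.2 0.3 2.0
   vertex 2.9 3.0 0.1
   vertex 5.4 1.1 1.7
  endloop
 endfacet
 facet normal 0.930 0.015 -0.367
  outer loop
   vertex 5.2 3.7 1.3
   vertex 5.8 5.6 2.9
   vertex 5.4 1.1 1.7
  endloop
 endfacet
 facet normal 0.229 0.584 -0.779
  outer loop
   vertex 5.2 3.7 1.3
   vertex 2.9 3.0 0.1
   vertex 5.8 5.6 2.9
  endloop
 endfacet
 facet normal 0.483 -0.097 -0.870
  outer loop
   vertex 5.2 3.7 1.3
   vertex 5.4 1.1 1.7
   vertex 2.9 3.0 0.1
  endloop
 endfacet
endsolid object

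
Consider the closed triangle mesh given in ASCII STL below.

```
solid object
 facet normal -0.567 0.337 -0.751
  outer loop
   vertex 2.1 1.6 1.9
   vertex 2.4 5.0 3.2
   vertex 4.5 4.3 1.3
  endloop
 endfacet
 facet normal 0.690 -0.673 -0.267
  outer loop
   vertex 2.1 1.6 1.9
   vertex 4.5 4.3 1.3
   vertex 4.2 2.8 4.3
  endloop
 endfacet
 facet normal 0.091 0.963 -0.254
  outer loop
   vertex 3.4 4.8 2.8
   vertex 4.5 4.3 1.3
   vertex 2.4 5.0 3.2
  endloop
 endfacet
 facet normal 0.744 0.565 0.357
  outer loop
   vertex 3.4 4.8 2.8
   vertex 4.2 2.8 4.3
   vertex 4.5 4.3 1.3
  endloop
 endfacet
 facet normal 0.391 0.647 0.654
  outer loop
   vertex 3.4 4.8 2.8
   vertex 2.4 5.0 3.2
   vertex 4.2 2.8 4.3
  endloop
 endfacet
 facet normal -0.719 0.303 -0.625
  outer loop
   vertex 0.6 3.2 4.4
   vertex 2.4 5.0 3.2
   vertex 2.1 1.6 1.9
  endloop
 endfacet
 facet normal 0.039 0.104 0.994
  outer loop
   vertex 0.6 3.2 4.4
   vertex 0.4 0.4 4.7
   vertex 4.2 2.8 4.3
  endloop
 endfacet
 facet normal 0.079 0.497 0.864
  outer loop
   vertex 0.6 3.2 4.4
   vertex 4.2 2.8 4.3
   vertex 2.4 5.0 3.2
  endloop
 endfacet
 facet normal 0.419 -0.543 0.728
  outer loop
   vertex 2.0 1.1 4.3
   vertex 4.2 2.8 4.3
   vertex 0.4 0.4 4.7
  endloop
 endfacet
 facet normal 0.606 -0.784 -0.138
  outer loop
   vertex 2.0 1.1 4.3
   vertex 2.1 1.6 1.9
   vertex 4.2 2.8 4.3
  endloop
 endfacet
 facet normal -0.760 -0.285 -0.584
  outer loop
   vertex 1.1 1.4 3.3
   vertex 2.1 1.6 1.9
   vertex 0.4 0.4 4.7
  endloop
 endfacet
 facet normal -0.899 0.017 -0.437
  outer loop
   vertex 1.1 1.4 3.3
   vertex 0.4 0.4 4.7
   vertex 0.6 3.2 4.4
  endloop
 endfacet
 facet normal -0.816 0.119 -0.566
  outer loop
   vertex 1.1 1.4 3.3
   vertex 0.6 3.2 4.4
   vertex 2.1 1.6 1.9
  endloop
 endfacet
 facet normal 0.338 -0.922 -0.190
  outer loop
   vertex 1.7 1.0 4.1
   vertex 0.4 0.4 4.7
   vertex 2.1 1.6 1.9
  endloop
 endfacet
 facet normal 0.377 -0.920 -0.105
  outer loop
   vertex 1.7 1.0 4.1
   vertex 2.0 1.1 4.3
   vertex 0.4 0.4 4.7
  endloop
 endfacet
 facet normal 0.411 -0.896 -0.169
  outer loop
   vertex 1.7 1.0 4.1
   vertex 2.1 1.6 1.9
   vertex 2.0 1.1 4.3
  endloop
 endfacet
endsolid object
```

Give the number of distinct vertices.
10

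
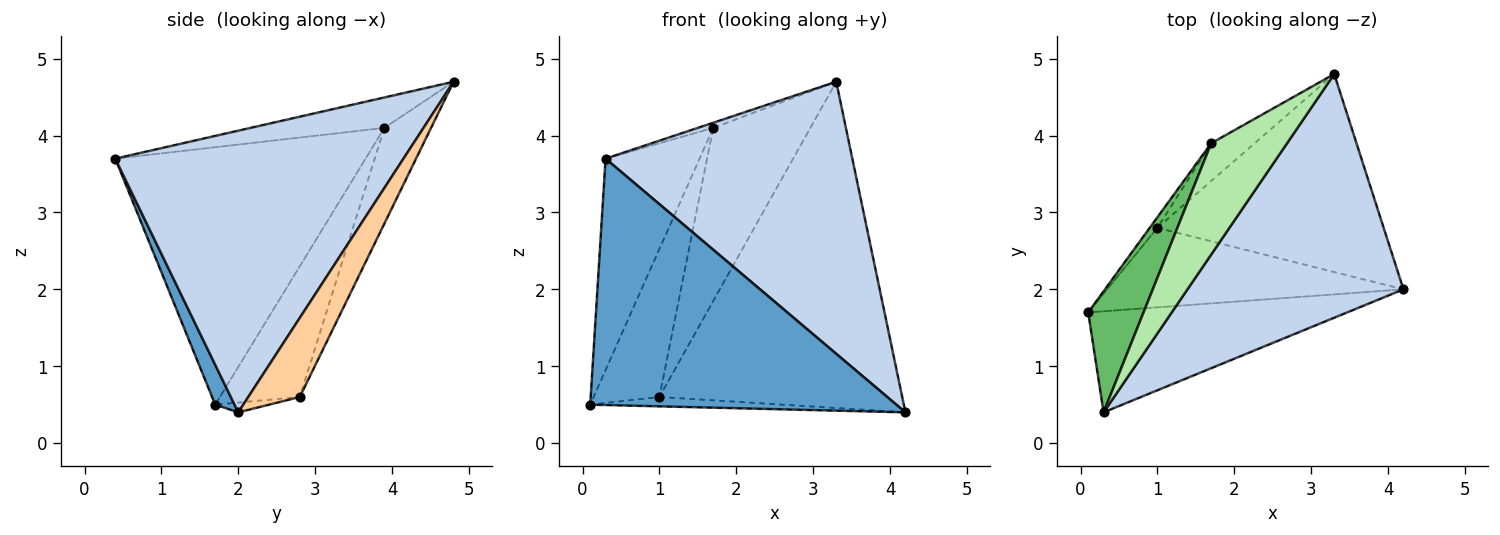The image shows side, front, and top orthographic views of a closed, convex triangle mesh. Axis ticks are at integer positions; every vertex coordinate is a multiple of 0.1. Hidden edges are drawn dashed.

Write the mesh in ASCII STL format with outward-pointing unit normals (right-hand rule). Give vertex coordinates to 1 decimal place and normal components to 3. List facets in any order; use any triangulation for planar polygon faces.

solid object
 facet normal 0.058 -0.924 -0.379
  outer loop
   vertex 0.3 0.4 3.7
   vertex 0.1 1.7 0.5
   vertex 4.2 2.0 0.4
  endloop
 endfacet
 facet normal 0.656 -0.562 0.503
  outer loop
   vertex 0.3 0.4 3.7
   vertex 4.2 2.0 0.4
   vertex 3.3 4.8 4.7
  endloop
 endfacet
 facet normal -0.033 0.117 -0.993
  outer loop
   vertex 1.0 2.8 0.6
   vertex 4.2 2.0 0.4
   vertex 0.1 1.7 0.5
  endloop
 endfacet
 facet normal 0.178 0.841 -0.510
  outer loop
   vertex 1.0 2.8 0.6
   vertex 3.3 4.8 4.7
   vertex 4.2 2.0 0.4
  endloop
 endfacet
 facet normal -0.918 0.345 0.197
  outer loop
   vertex 1.7 3.9 4.1
   vertex 0.1 1.7 0.5
   vertex 0.3 0.4 3.7
  endloop
 endfacet
 facet normal -0.372 0.043 0.927
  outer loop
   vertex 1.7 3.9 4.1
   vertex 0.3 0.4 3.7
   vertex 3.3 4.8 4.7
  endloop
 endfacet
 facet normal -0.771 0.635 -0.045
  outer loop
   vertex 1.7 3.9 4.1
   vertex 1.0 2.8 0.6
   vertex 0.1 1.7 0.5
  endloop
 endfacet
 facet normal -0.425 0.884 -0.193
  outer loop
   vertex 1.7 3.9 4.1
   vertex 3.3 4.8 4.7
   vertex 1.0 2.8 0.6
  endloop
 endfacet
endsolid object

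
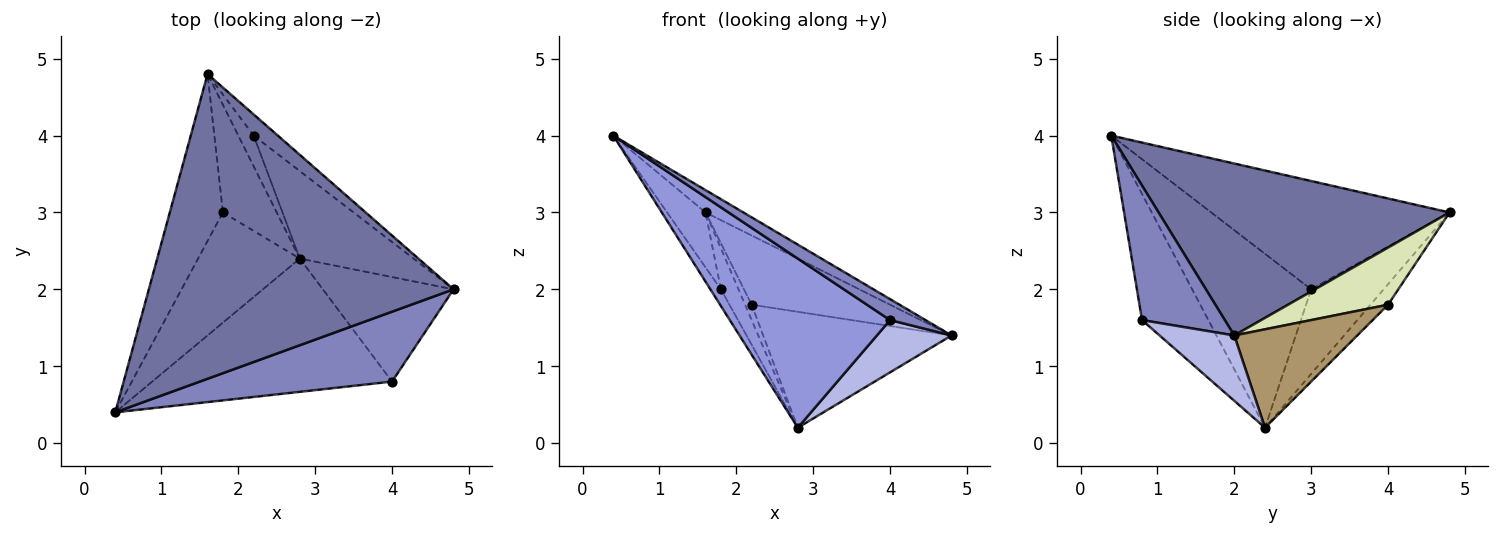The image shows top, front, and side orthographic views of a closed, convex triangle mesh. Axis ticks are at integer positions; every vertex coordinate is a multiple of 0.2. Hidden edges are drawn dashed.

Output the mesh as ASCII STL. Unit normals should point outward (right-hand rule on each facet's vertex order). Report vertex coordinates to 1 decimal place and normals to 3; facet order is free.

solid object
 facet normal 0.490 0.064 0.869
  outer loop
   vertex 1.6 4.8 3.0
   vertex 0.4 0.4 4.0
   vertex 4.8 2.0 1.4
  endloop
 endfacet
 facet normal 0.557 -0.239 0.796
  outer loop
   vertex 4.0 0.8 1.6
   vertex 4.8 2.0 1.4
   vertex 0.4 0.4 4.0
  endloop
 endfacet
 facet normal -0.309 -0.747 -0.589
  outer loop
   vertex 4.0 0.8 1.6
   vertex 0.4 0.4 4.0
   vertex 2.8 2.4 0.2
  endloop
 endfacet
 facet normal 0.408 -0.408 -0.816
  outer loop
   vertex 4.0 0.8 1.6
   vertex 2.8 2.4 0.2
   vertex 4.8 2.0 1.4
  endloop
 endfacet
 facet normal -0.889 0.143 -0.436
  outer loop
   vertex 1.8 3.0 2.0
   vertex 0.4 0.4 4.0
   vertex 1.6 4.8 3.0
  endloop
 endfacet
 facet normal -0.861 0.076 -0.504
  outer loop
   vertex 1.8 3.0 2.0
   vertex 2.8 2.4 0.2
   vertex 0.4 0.4 4.0
  endloop
 endfacet
 facet normal -0.827 0.200 -0.526
  outer loop
   vertex 1.8 3.0 2.0
   vertex 1.6 4.8 3.0
   vertex 2.8 2.4 0.2
  endloop
 endfacet
 facet normal 0.568 0.787 -0.240
  outer loop
   vertex 2.2 4.0 1.8
   vertex 1.6 4.8 3.0
   vertex 4.8 2.0 1.4
  endloop
 endfacet
 facet normal 0.462 0.708 -0.534
  outer loop
   vertex 2.2 4.0 1.8
   vertex 4.8 2.0 1.4
   vertex 2.8 2.4 0.2
  endloop
 endfacet
 facet normal -0.766 0.287 -0.575
  outer loop
   vertex 2.2 4.0 1.8
   vertex 2.8 2.4 0.2
   vertex 1.6 4.8 3.0
  endloop
 endfacet
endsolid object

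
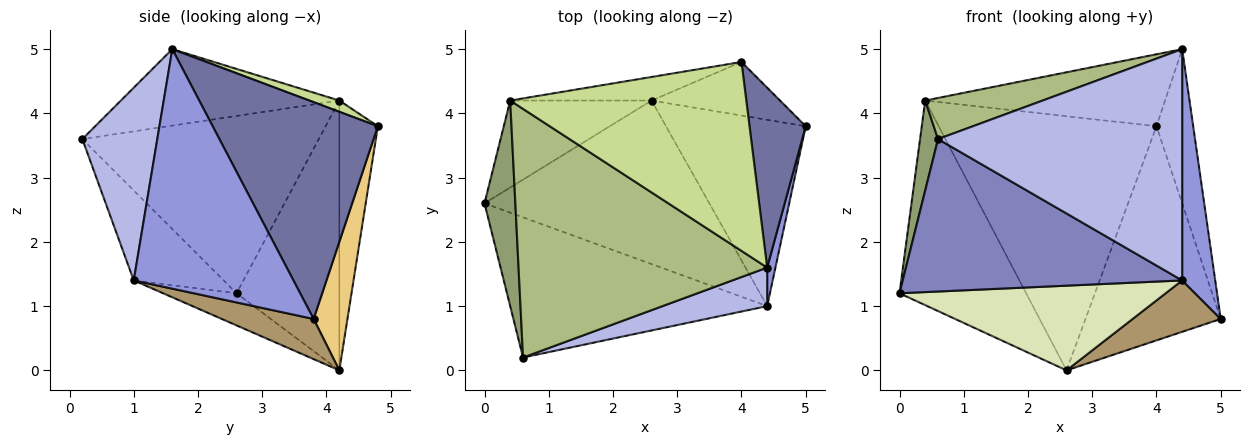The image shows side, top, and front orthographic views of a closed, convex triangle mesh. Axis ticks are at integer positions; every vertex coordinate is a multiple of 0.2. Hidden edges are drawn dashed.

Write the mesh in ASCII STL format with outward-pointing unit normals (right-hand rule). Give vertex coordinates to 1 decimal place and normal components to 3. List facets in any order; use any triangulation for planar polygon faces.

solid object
 facet normal 0.946 0.210 0.245
  outer loop
   vertex 4.4 1.6 5.0
   vertex 5.0 3.8 0.8
   vertex 4.0 4.8 3.8
  endloop
 endfacet
 facet normal -0.231 -0.716 -0.659
  outer loop
   vertex 4.4 1.0 1.4
   vertex 0.6 0.2 3.6
   vertex 0.0 2.6 1.2
  endloop
 endfacet
 facet normal 0.979 -0.202 0.034
  outer loop
   vertex 4.4 1.0 1.4
   vertex 5.0 3.8 0.8
   vertex 4.4 1.6 5.0
  endloop
 endfacet
 facet normal 0.290 -0.944 0.157
  outer loop
   vertex 4.4 1.0 1.4
   vertex 4.4 1.6 5.0
   vertex 0.6 0.2 3.6
  endloop
 endfacet
 facet normal -0.982 -0.075 0.171
  outer loop
   vertex 0.4 4.2 4.2
   vertex 0.0 2.6 1.2
   vertex 0.6 0.2 3.6
  endloop
 endfacet
 facet normal -0.290 -0.156 0.944
  outer loop
   vertex 0.4 4.2 4.2
   vertex 0.6 0.2 3.6
   vertex 4.4 1.6 5.0
  endloop
 endfacet
 facet normal 0.044 0.356 0.934
  outer loop
   vertex 0.4 4.2 4.2
   vertex 4.4 1.6 5.0
   vertex 4.0 4.8 3.8
  endloop
 endfacet
 facet normal -0.126 -0.456 -0.881
  outer loop
   vertex 2.6 4.2 0.0
   vertex 4.4 1.0 1.4
   vertex 0.0 2.6 1.2
  endloop
 endfacet
 facet normal 0.267 -0.256 -0.929
  outer loop
   vertex 2.6 4.2 0.0
   vertex 5.0 3.8 0.8
   vertex 4.4 1.0 1.4
  endloop
 endfacet
 facet normal -0.598 0.737 -0.313
  outer loop
   vertex 2.6 4.2 0.0
   vertex 0.0 2.6 1.2
   vertex 0.4 4.2 4.2
  endloop
 endfacet
 facet normal 0.236 0.943 -0.236
  outer loop
   vertex 2.6 4.2 0.0
   vertex 4.0 4.8 3.8
   vertex 5.0 3.8 0.8
  endloop
 endfacet
 facet normal -0.174 0.981 -0.091
  outer loop
   vertex 2.6 4.2 0.0
   vertex 0.4 4.2 4.2
   vertex 4.0 4.8 3.8
  endloop
 endfacet
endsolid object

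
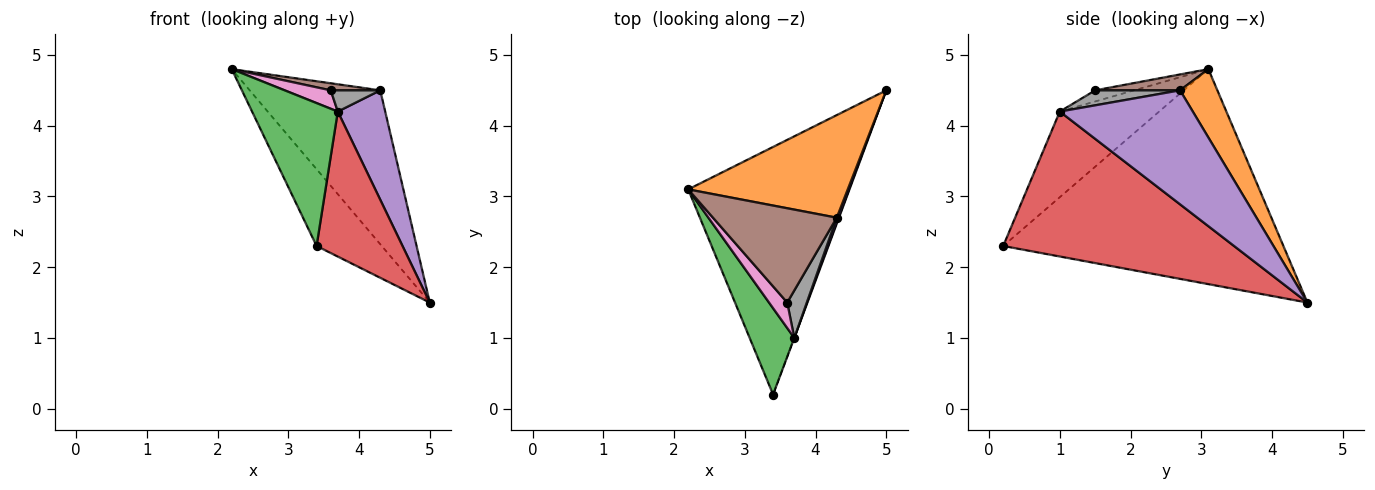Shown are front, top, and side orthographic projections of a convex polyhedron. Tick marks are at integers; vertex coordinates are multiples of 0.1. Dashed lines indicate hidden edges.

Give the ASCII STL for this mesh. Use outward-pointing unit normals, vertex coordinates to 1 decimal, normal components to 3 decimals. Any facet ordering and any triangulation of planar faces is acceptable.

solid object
 facet normal -0.787 0.183 -0.590
  outer loop
   vertex 3.4 0.2 2.3
   vertex 2.2 3.1 4.8
   vertex 5.0 4.5 1.5
  endloop
 endfacet
 facet normal 0.231 0.809 0.540
  outer loop
   vertex 4.3 2.7 4.5
   vertex 5.0 4.5 1.5
   vertex 2.2 3.1 4.8
  endloop
 endfacet
 facet normal -0.704 -0.608 0.367
  outer loop
   vertex 3.7 1.0 4.2
   vertex 2.2 3.1 4.8
   vertex 3.4 0.2 2.3
  endloop
 endfacet
 facet normal 0.937 -0.349 -0.001
  outer loop
   vertex 3.7 1.0 4.2
   vertex 3.4 0.2 2.3
   vertex 5.0 4.5 1.5
  endloop
 endfacet
 facet normal 0.942 -0.336 0.018
  outer loop
   vertex 3.7 1.0 4.2
   vertex 5.0 4.5 1.5
   vertex 4.3 2.7 4.5
  endloop
 endfacet
 facet normal 0.127 -0.074 0.989
  outer loop
   vertex 3.6 1.5 4.5
   vertex 4.3 2.7 4.5
   vertex 2.2 3.1 4.8
  endloop
 endfacet
 facet normal -0.444 -0.525 0.726
  outer loop
   vertex 3.6 1.5 4.5
   vertex 2.2 3.1 4.8
   vertex 3.7 1.0 4.2
  endloop
 endfacet
 facet normal 0.573 -0.334 0.748
  outer loop
   vertex 3.6 1.5 4.5
   vertex 3.7 1.0 4.2
   vertex 4.3 2.7 4.5
  endloop
 endfacet
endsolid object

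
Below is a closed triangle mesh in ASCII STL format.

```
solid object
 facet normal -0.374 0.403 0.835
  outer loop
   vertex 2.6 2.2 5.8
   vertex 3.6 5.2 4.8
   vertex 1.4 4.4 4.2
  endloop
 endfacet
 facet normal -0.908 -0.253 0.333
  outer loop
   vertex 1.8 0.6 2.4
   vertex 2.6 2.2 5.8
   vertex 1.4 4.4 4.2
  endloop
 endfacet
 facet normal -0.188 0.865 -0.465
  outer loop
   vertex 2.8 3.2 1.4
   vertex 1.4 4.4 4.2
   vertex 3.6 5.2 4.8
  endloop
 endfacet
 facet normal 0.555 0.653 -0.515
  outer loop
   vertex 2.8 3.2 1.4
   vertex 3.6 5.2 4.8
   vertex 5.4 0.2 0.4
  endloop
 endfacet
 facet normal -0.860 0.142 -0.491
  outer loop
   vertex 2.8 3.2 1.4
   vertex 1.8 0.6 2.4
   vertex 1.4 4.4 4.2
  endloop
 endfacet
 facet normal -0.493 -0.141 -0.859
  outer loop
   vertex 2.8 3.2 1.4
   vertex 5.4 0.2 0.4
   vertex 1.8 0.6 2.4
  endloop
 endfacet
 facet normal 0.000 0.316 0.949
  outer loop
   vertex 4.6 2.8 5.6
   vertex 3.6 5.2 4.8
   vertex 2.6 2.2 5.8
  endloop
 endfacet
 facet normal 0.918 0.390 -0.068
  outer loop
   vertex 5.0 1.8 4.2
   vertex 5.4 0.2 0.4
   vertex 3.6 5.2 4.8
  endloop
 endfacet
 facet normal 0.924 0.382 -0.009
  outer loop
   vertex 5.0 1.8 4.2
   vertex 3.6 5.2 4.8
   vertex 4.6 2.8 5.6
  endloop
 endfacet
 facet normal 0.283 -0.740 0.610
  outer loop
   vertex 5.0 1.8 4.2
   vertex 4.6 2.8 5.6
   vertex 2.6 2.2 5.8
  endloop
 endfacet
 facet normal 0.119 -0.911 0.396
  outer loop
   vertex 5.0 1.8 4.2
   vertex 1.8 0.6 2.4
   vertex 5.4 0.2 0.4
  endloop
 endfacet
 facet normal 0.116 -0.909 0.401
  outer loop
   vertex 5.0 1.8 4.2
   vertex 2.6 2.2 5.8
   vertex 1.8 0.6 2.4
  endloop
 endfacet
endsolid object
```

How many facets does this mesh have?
12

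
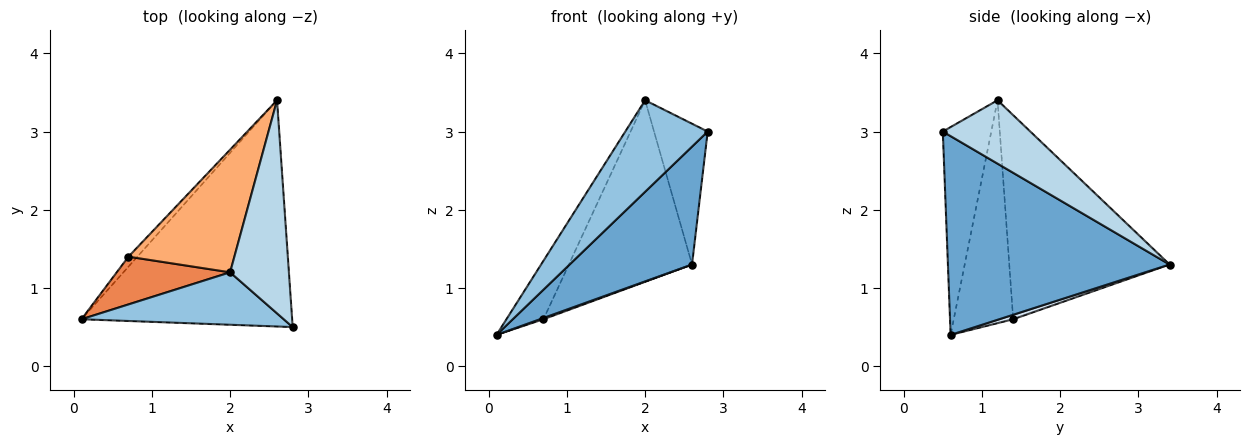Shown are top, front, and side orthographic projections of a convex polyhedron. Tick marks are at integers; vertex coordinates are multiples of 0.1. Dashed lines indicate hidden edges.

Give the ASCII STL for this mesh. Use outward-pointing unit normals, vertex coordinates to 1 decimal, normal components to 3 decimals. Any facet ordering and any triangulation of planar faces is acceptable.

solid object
 facet normal 0.642 -0.354 -0.680
  outer loop
   vertex 2.6 3.4 1.3
   vertex 2.8 0.5 3.0
   vertex 0.1 0.6 0.4
  endloop
 endfacet
 facet normal -0.455 -0.773 0.443
  outer loop
   vertex 2.0 1.2 3.4
   vertex 0.1 0.6 0.4
   vertex 2.8 0.5 3.0
  endloop
 endfacet
 facet normal 0.669 0.410 0.620
  outer loop
   vertex 2.0 1.2 3.4
   vertex 2.8 0.5 3.0
   vertex 2.6 3.4 1.3
  endloop
 endfacet
 facet normal 0.444 -0.111 -0.889
  outer loop
   vertex 0.7 1.4 0.6
   vertex 2.6 3.4 1.3
   vertex 0.1 0.6 0.4
  endloop
 endfacet
 facet normal -0.779 0.485 0.396
  outer loop
   vertex 0.7 1.4 0.6
   vertex 0.1 0.6 0.4
   vertex 2.0 1.2 3.4
  endloop
 endfacet
 facet normal -0.733 0.563 0.381
  outer loop
   vertex 0.7 1.4 0.6
   vertex 2.0 1.2 3.4
   vertex 2.6 3.4 1.3
  endloop
 endfacet
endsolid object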